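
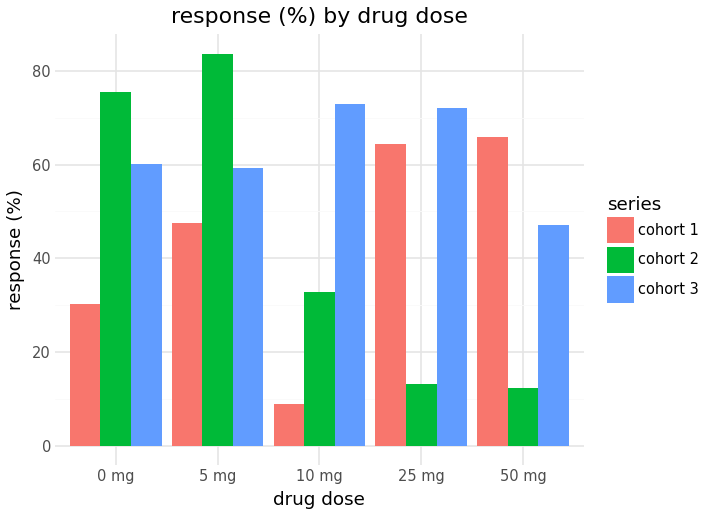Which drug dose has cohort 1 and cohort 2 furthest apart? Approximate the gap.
50 mg, ≈ 60 %

50 mg: cohort 1 ≈ 70, cohort 2 ≈ 10 → gap ≈ 60. Next-largest (25 mg) is only ≈ 50.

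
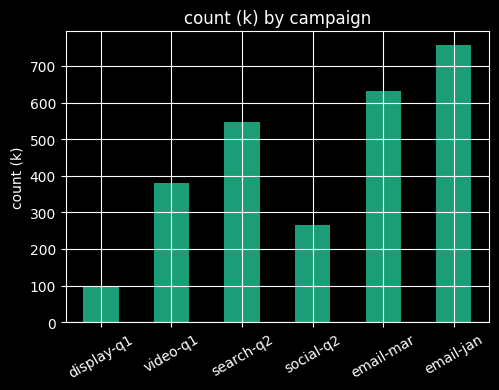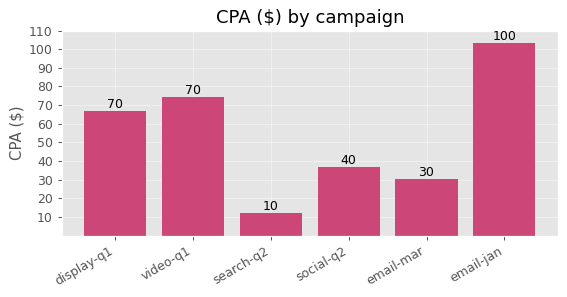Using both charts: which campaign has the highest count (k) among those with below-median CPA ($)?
Chart 2 median CPA ($) ≈ 50; below-median campaigns: search-q2, social-q2, email-mar. Among those, email-mar has the highest count (k) (≈ 600).

email-mar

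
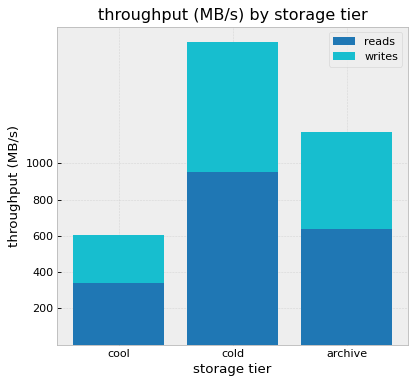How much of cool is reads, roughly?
reads top ≈ 400, bottom ≈ 0; segment ≈ 400.

≈ 400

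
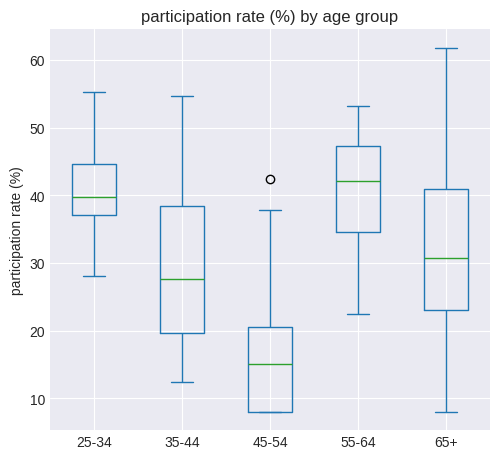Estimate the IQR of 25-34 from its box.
Q3 ≈ 44, Q1 ≈ 38; IQR ≈ 6.

≈ 6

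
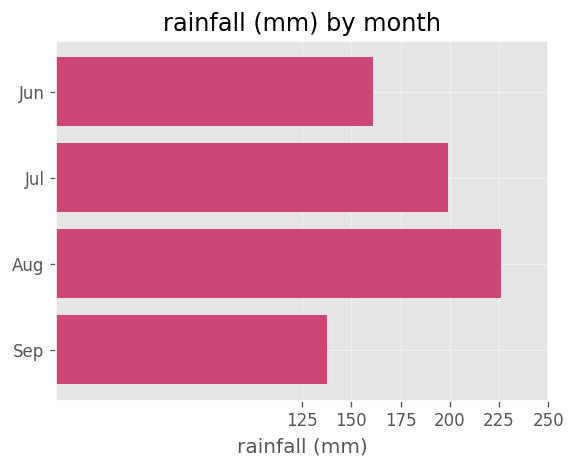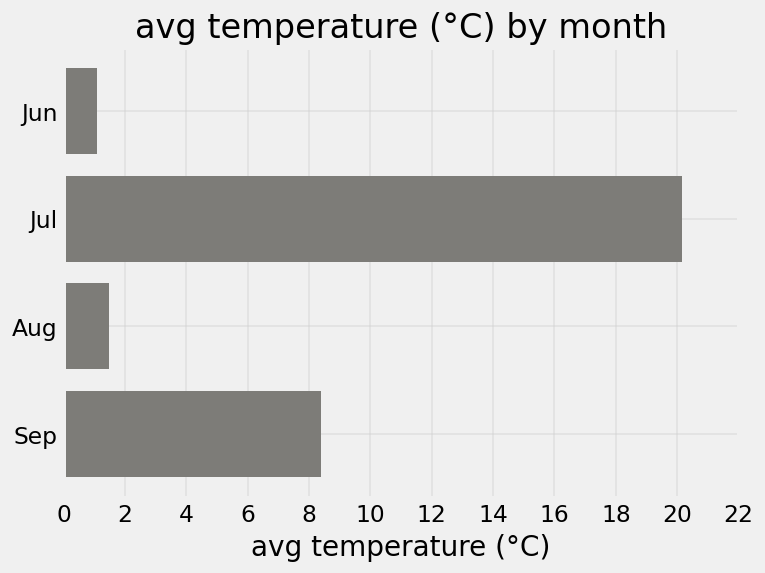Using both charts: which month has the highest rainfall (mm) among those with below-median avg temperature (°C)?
Aug

Chart 2 median avg temperature (°C) ≈ 4; below-median months: Jun, Aug. Among those, Aug has the highest rainfall (mm) (≈ 225).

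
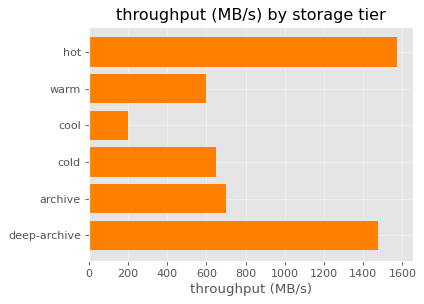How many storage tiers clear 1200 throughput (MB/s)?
Above 1200: hot, deep-archive.

2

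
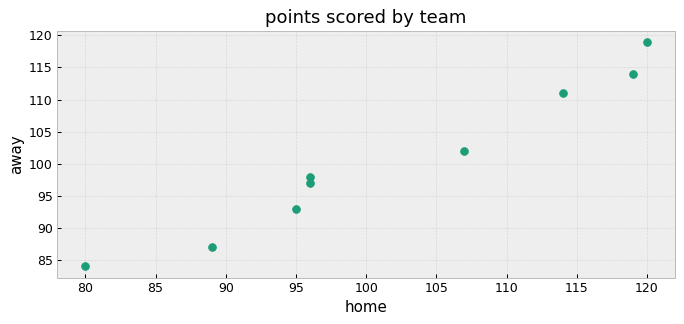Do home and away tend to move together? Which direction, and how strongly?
Points are positively correlated; strong (|r| ≈ 1.0).

positive, strong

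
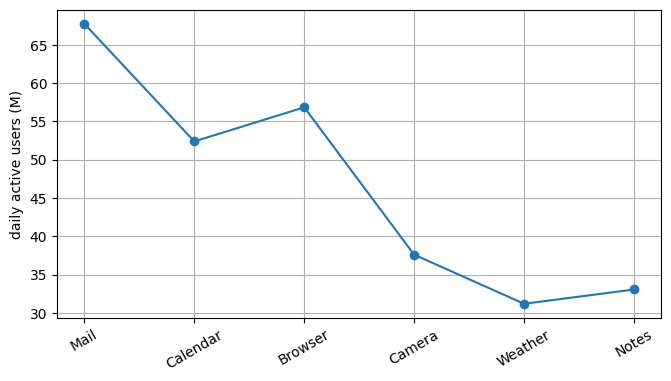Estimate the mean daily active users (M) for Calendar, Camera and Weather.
(50 + 40 + 30) / 3 ≈ 40.

≈ 40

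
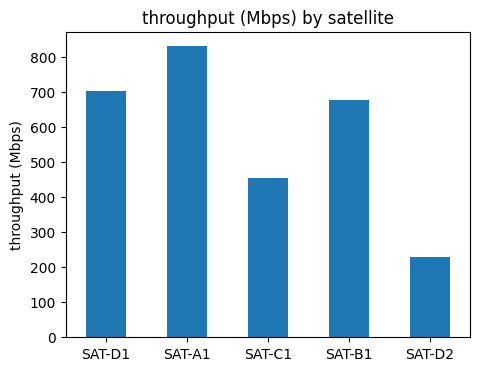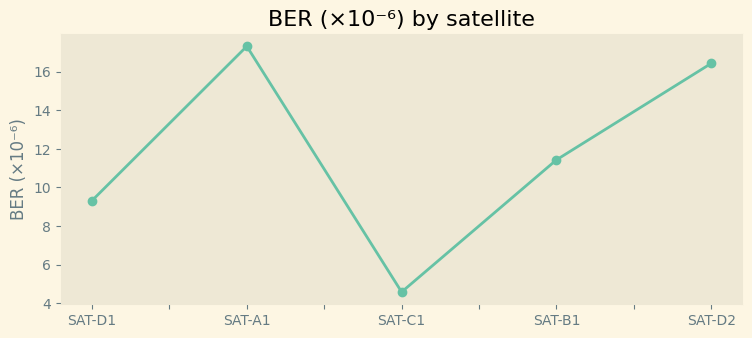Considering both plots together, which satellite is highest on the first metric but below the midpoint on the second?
Chart 2 median BER (×10⁻⁶) ≈ 12; below-median satellites: SAT-D1, SAT-C1. Among those, SAT-D1 has the highest throughput (Mbps) (≈ 700).

SAT-D1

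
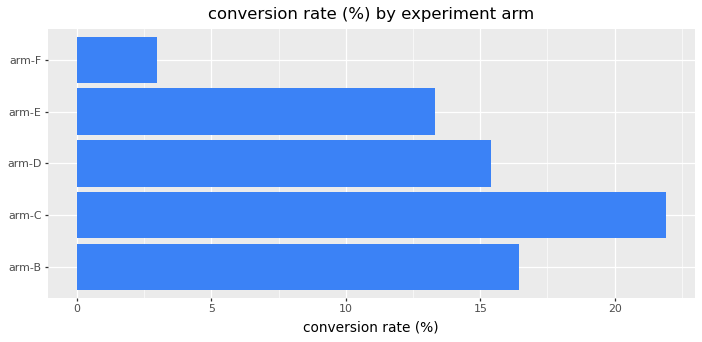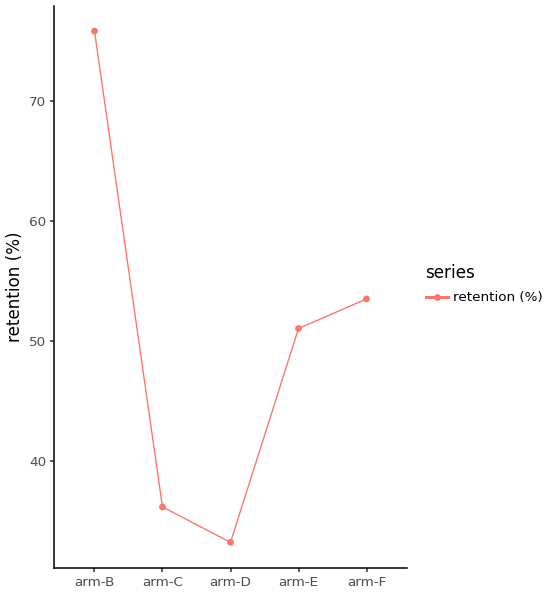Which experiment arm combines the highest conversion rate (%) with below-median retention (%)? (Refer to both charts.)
Chart 2 median retention (%) ≈ 50; below-median experiment arms: arm-C, arm-D. Among those, arm-C has the highest conversion rate (%) (≈ 20).

arm-C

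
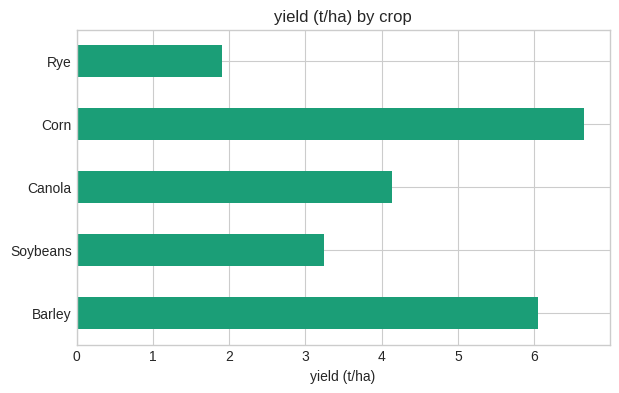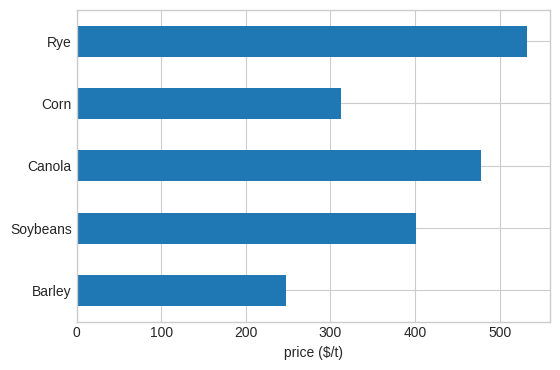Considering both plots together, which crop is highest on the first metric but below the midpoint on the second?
Chart 2 median price ($/t) ≈ 400; below-median crops: Barley, Corn. Among those, Corn has the highest yield (t/ha) (≈ 7).

Corn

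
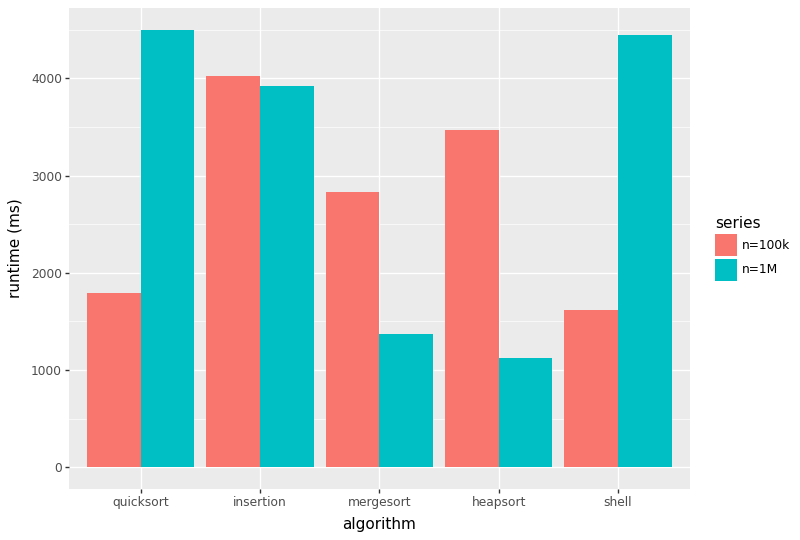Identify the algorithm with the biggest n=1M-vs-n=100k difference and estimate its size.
shell, ≈ 3000 ms

shell: n=1M ≈ 4500, n=100k ≈ 1500 → gap ≈ 3000. Next-largest (quicksort) is only ≈ 2500.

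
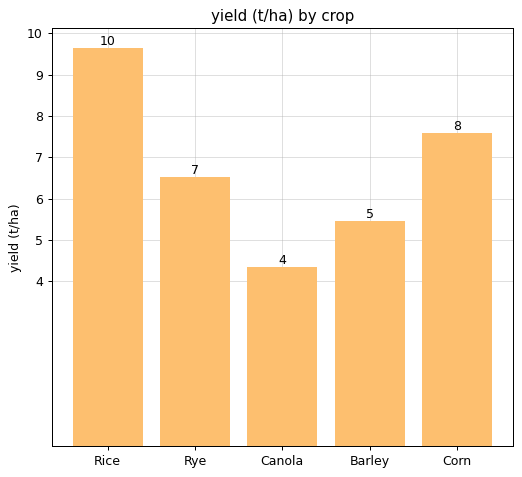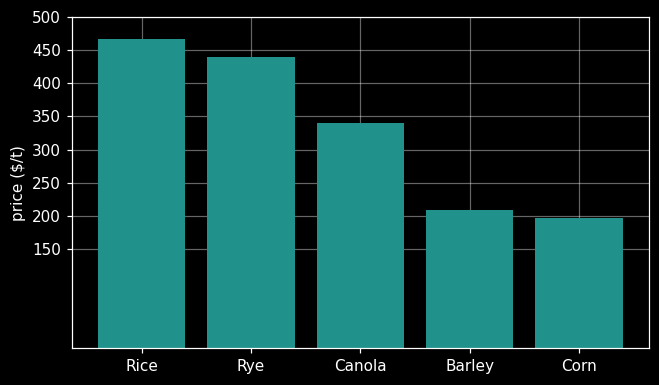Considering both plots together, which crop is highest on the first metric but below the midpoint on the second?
Corn

Chart 2 median price ($/t) ≈ 350; below-median crops: Barley, Corn. Among those, Corn has the highest yield (t/ha) (≈ 8).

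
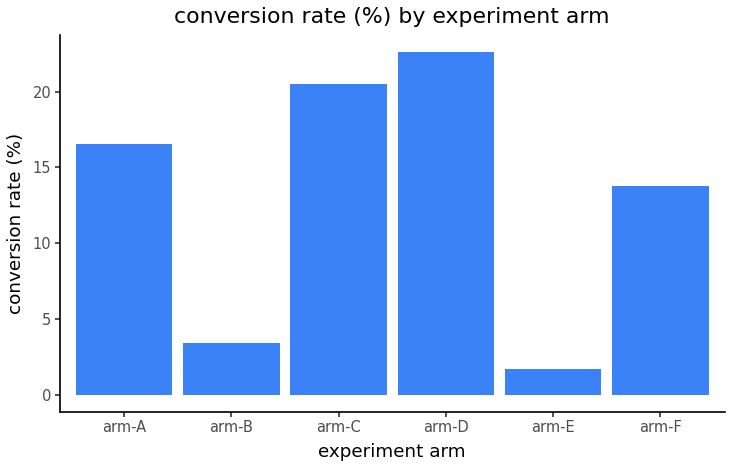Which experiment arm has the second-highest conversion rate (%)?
arm-C

Top 3: arm-D ≈ 22, arm-C ≈ 20, arm-A ≈ 16.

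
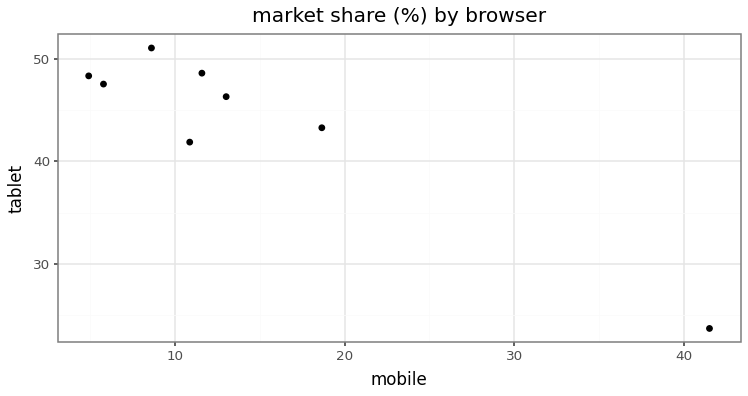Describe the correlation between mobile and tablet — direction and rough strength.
negative, strong

Points are negatively correlated; strong (|r| ≈ 0.9).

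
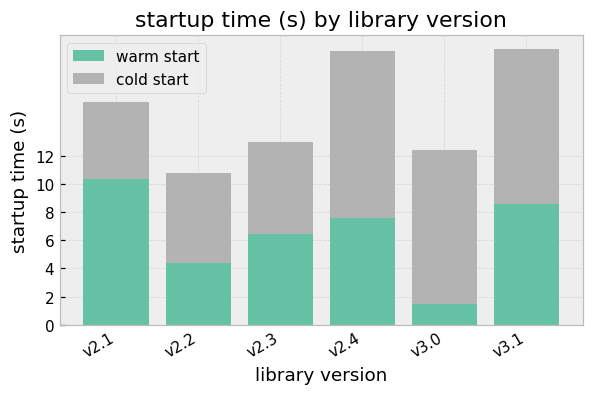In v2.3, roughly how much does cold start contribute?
≈ 6

cold start top ≈ 12, bottom ≈ 6; segment ≈ 6.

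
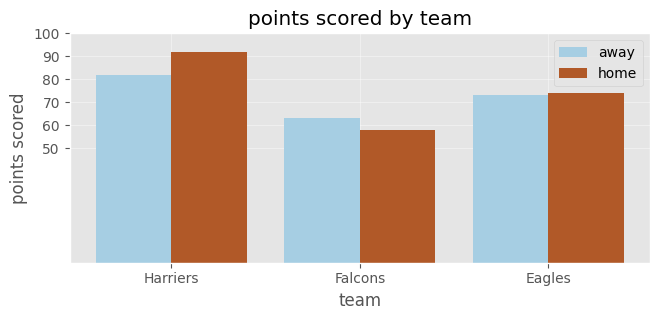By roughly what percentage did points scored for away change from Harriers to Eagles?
≈ -12.5%

Harriers ≈ 80, Eagles ≈ 70; (70 − 80) / 80 ≈ -12.5%.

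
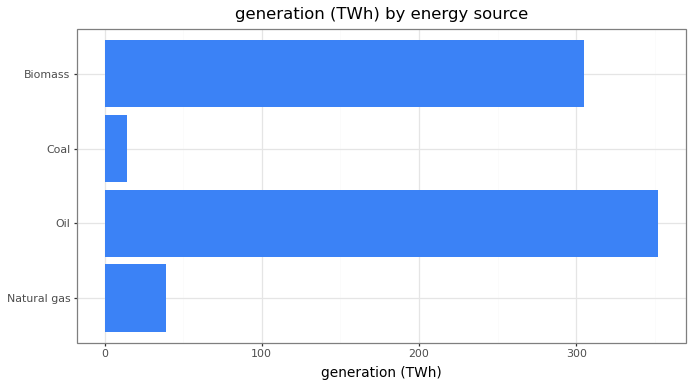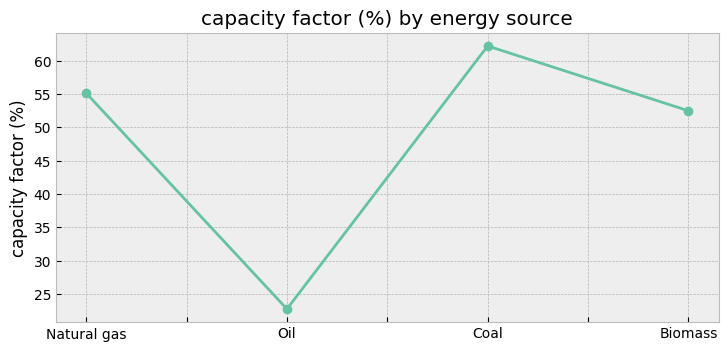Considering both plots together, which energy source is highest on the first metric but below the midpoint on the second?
Chart 2 median capacity factor (%) ≈ 50; below-median energy sources: Oil, Biomass. Among those, Oil has the highest generation (TWh) (≈ 350).

Oil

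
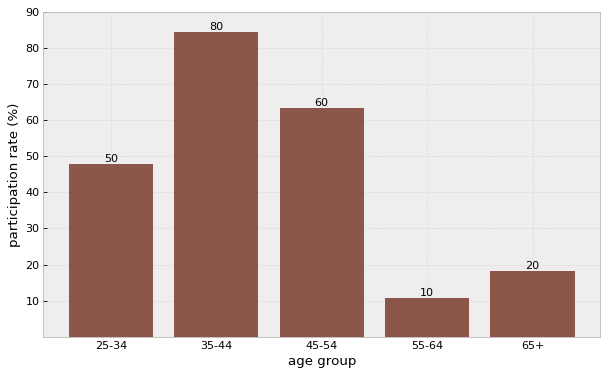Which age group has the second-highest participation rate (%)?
45-54

Top 3: 35-44 ≈ 80, 45-54 ≈ 60, 25-34 ≈ 50.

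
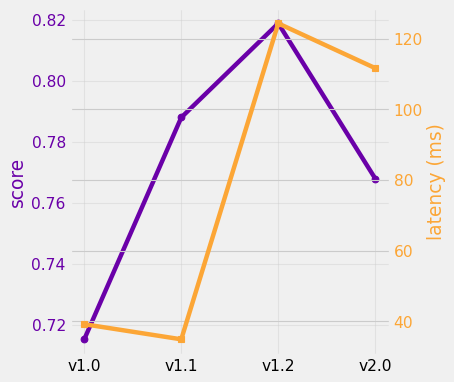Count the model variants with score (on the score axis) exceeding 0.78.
2

Above 0.78: v1.1, v1.2.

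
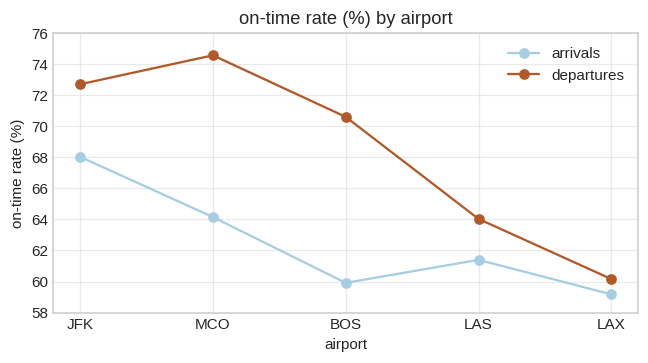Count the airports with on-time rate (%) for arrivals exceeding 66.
1

Above 66: JFK.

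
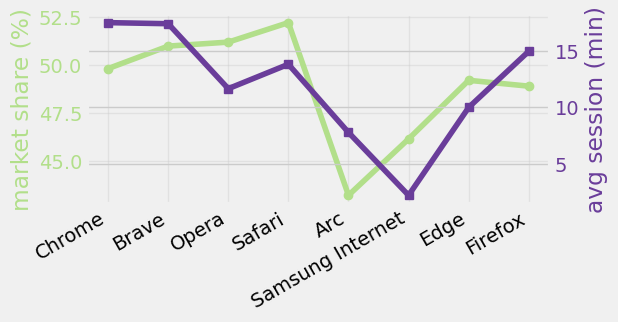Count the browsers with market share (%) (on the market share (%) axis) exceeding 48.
Above 48: Chrome, Brave, Opera, Safari, Edge, Firefox.

6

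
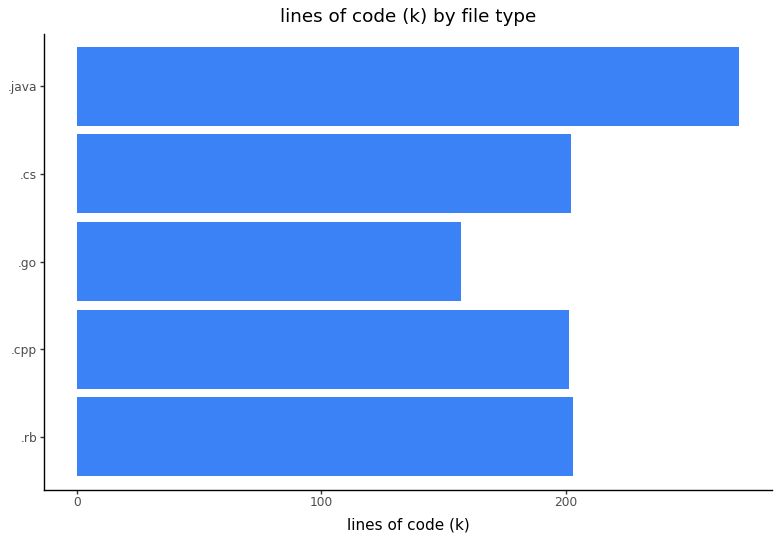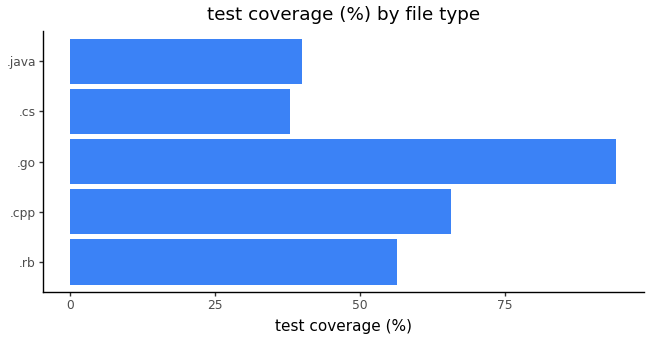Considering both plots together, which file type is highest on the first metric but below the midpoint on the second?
.java

Chart 2 median test coverage (%) ≈ 60; below-median file types: .cs, .java. Among those, .java has the highest lines of code (k) (≈ 275).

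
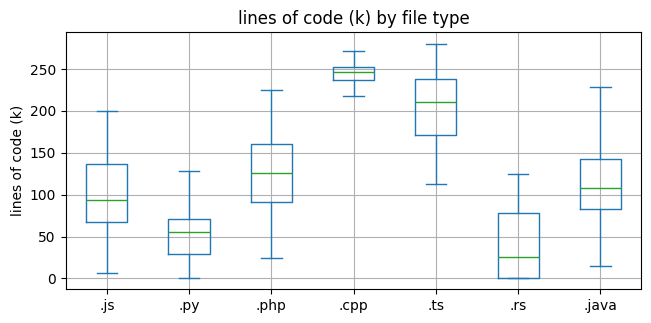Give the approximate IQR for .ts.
Q3 ≈ 240, Q1 ≈ 180; IQR ≈ 60.

≈ 60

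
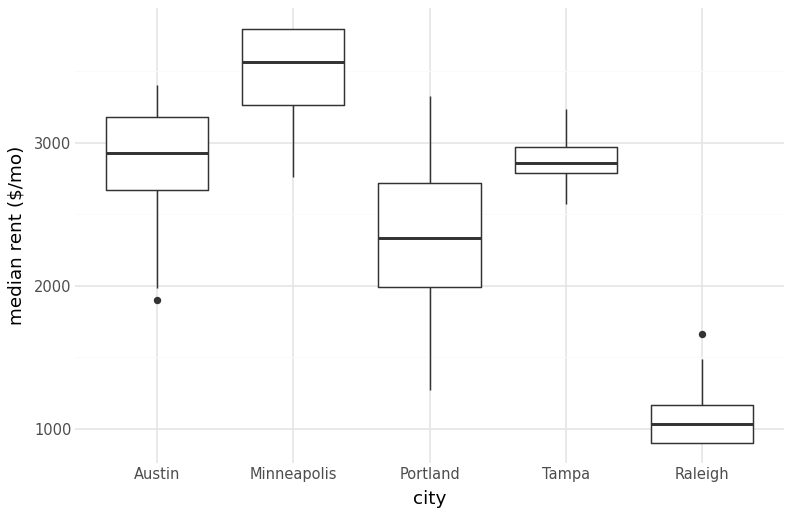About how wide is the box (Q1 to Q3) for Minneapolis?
Q3 ≈ 4000, Q1 ≈ 3500; IQR ≈ 500.

≈ 500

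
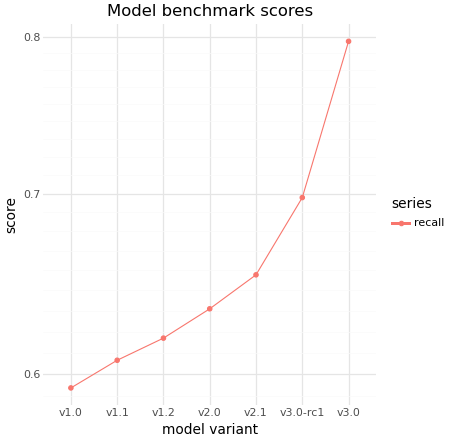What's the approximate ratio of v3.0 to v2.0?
v3.0 ≈ 0.80, v2.0 ≈ 0.64; 0.80/0.64 ≈ 1.25.

≈ 1.25×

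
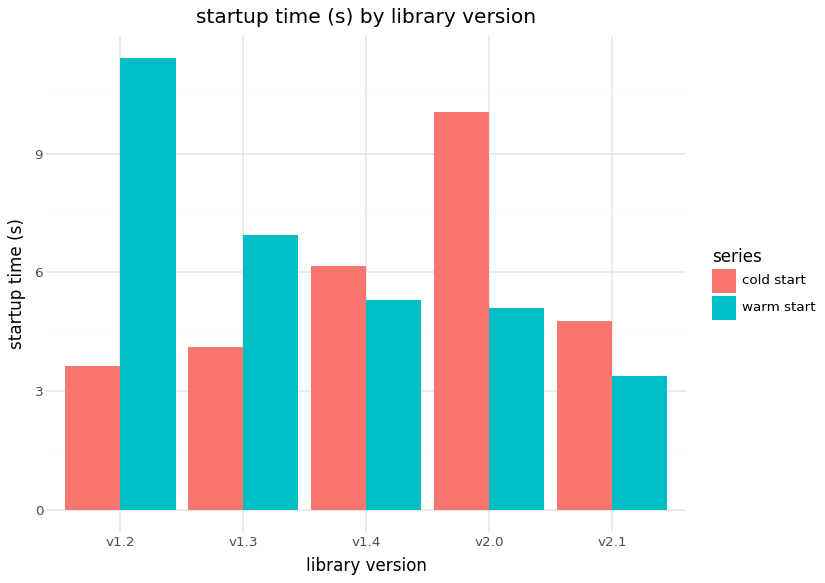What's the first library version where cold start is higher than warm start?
v1.4

v1.3: cold start ≈ 4 vs warm start ≈ 7 (not yet); v1.4: cold start ≈ 6 vs warm start ≈ 5 (first crossover).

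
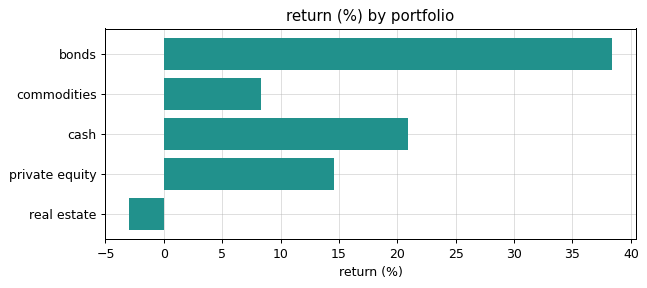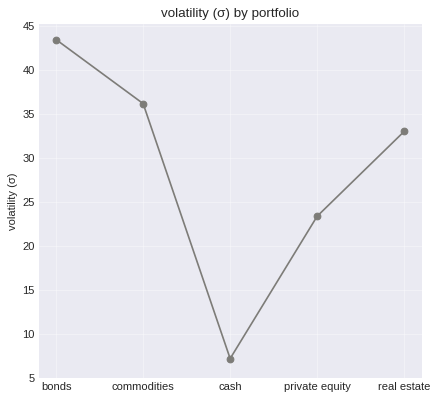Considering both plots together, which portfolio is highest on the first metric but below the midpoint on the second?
Chart 2 median volatility (σ) ≈ 35; below-median portfolios: cash, private equity. Among those, cash has the highest return (%) (≈ 20).

cash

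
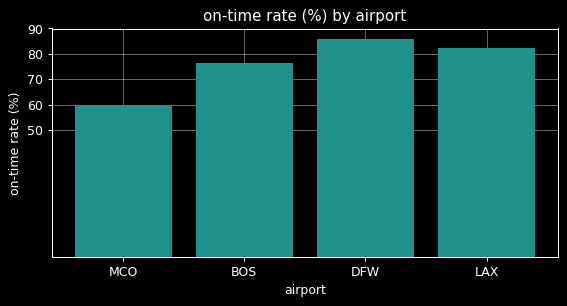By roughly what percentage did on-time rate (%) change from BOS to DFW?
≈ +12.5%

BOS ≈ 80, DFW ≈ 90; (90 − 80) / 80 ≈ +12.5%.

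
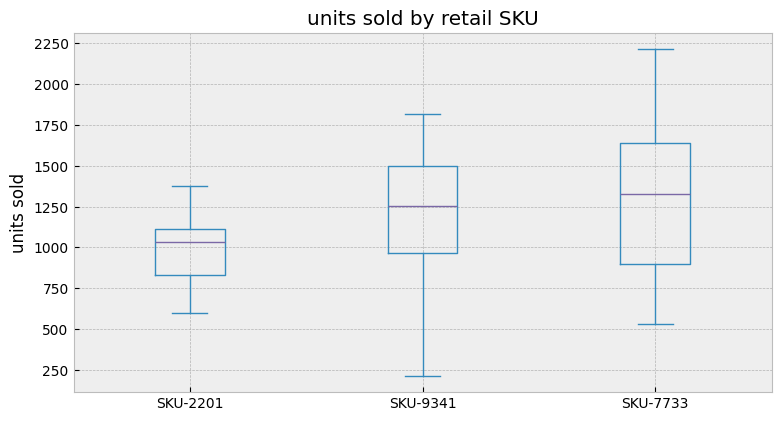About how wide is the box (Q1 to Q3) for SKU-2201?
≈ 300

Q3 ≈ 1120, Q1 ≈ 820; IQR ≈ 300.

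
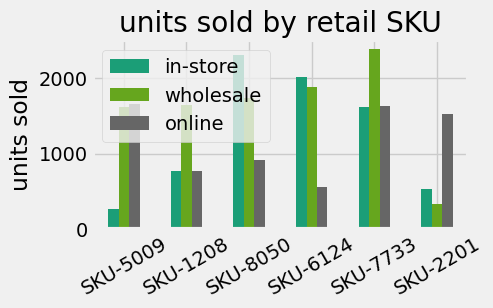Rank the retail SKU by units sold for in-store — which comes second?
SKU-6124

Top 3 for in-store: SKU-8050 ≈ 2400, SKU-6124 ≈ 2000, SKU-7733 ≈ 1600.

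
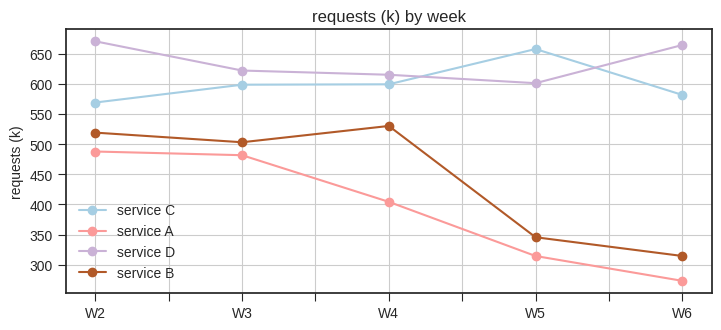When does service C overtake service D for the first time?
W4: service C ≈ 600 vs service D ≈ 600 (not yet); W5: service C ≈ 650 vs service D ≈ 600 (first crossover).

W5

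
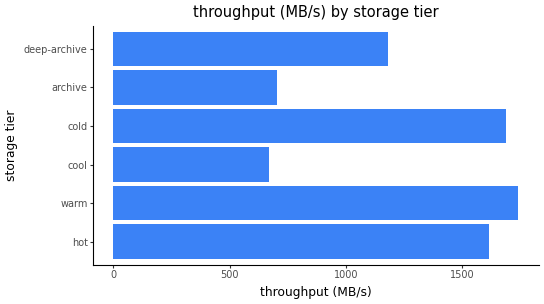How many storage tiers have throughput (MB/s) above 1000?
Above 1000: hot, warm, cold, deep-archive.

4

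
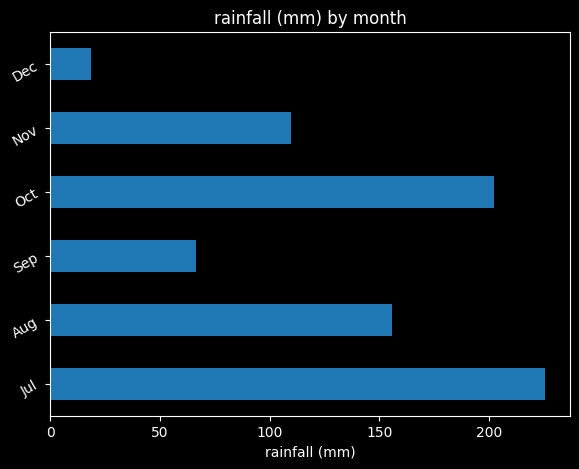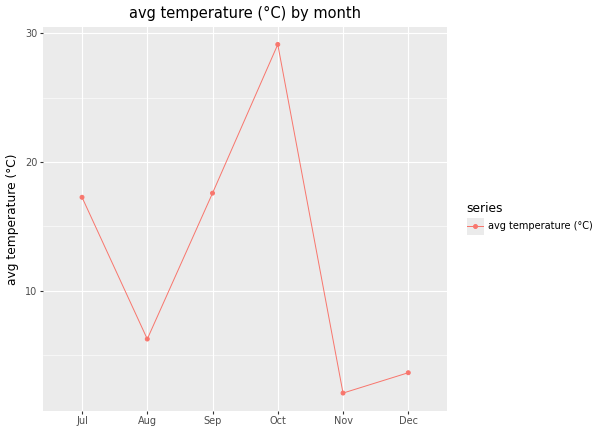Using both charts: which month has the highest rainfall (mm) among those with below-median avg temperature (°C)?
Chart 2 median avg temperature (°C) ≈ 10; below-median months: Aug, Nov, Dec. Among those, Aug has the highest rainfall (mm) (≈ 150).

Aug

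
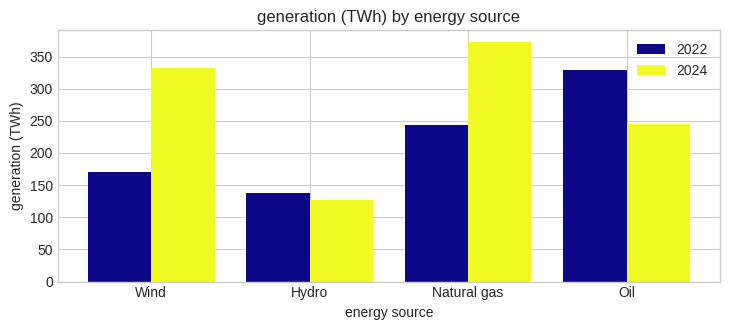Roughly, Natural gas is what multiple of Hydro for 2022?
Natural gas ≈ 250, Hydro ≈ 150; 250/150 ≈ 1.67.

≈ 1.67×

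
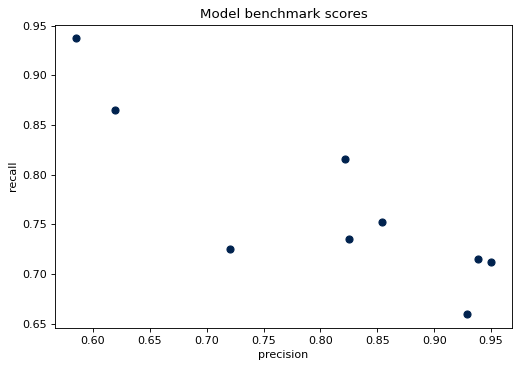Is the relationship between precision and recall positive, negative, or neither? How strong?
negative, strong

Points are negatively correlated; strong (|r| ≈ 0.9).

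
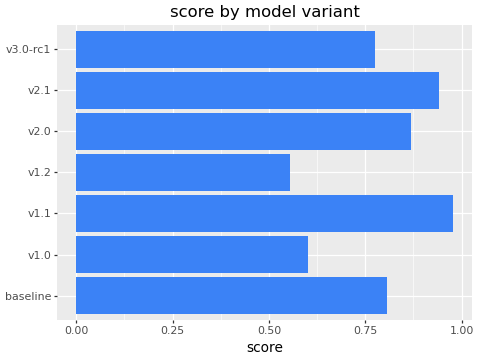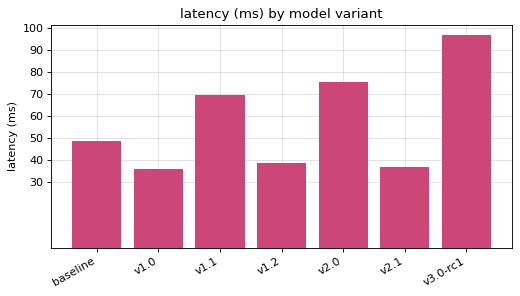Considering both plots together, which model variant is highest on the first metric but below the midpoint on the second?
v2.1

Chart 2 median latency (ms) ≈ 50; below-median model variants: v1.0, v1.2, v2.1. Among those, v2.1 has the highest score (≈ 0.9).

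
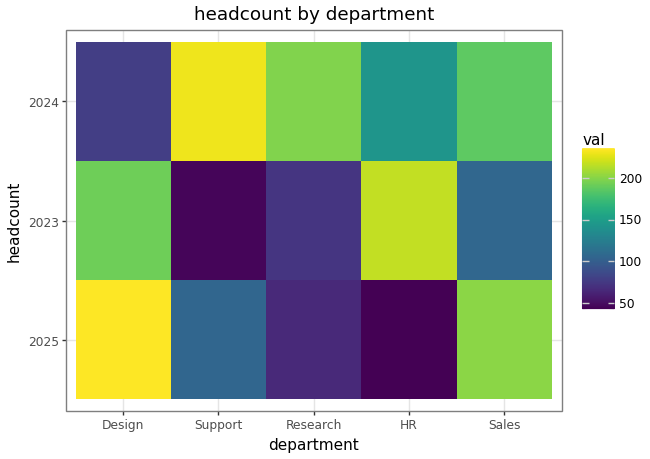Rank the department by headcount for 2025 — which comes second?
Sales

Top 3 for 2025: Design ≈ 240, Sales ≈ 200, Support ≈ 100.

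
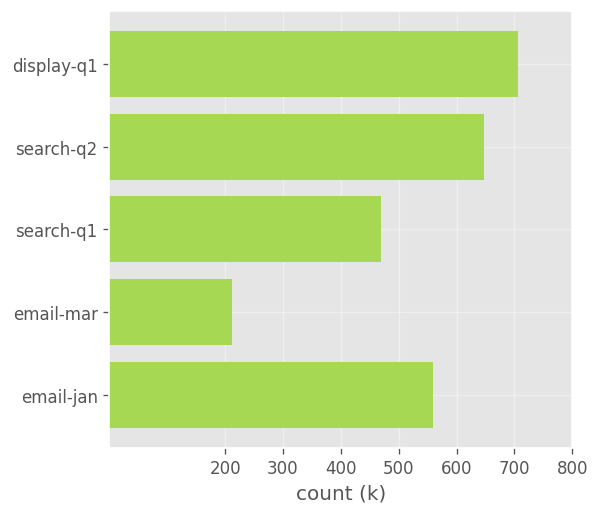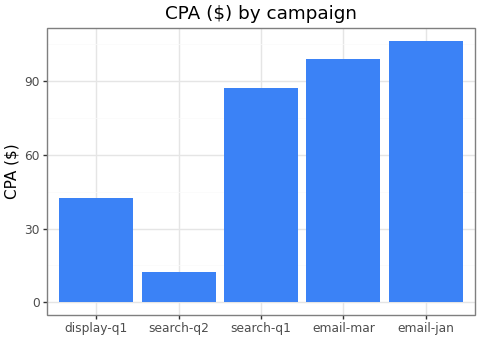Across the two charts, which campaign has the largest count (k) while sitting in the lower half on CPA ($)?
display-q1

Chart 2 median CPA ($) ≈ 90; below-median campaigns: display-q1, search-q2. Among those, display-q1 has the highest count (k) (≈ 700).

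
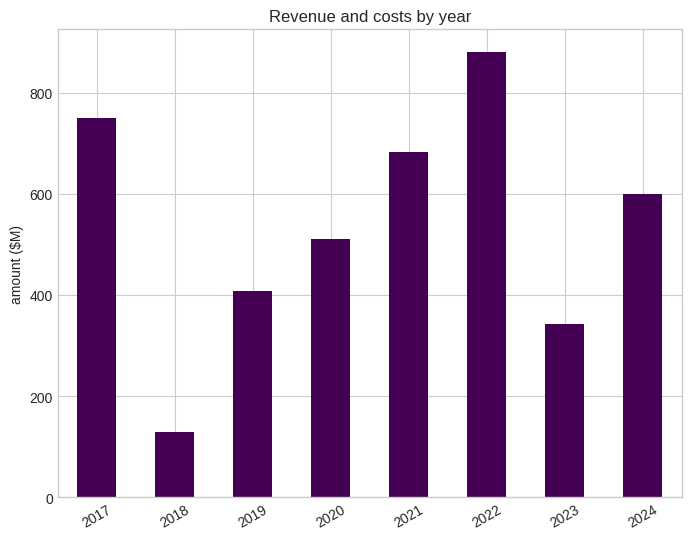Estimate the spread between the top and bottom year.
≈ 800

Max 2022 ≈ 900, min 2018 ≈ 100; range ≈ 800.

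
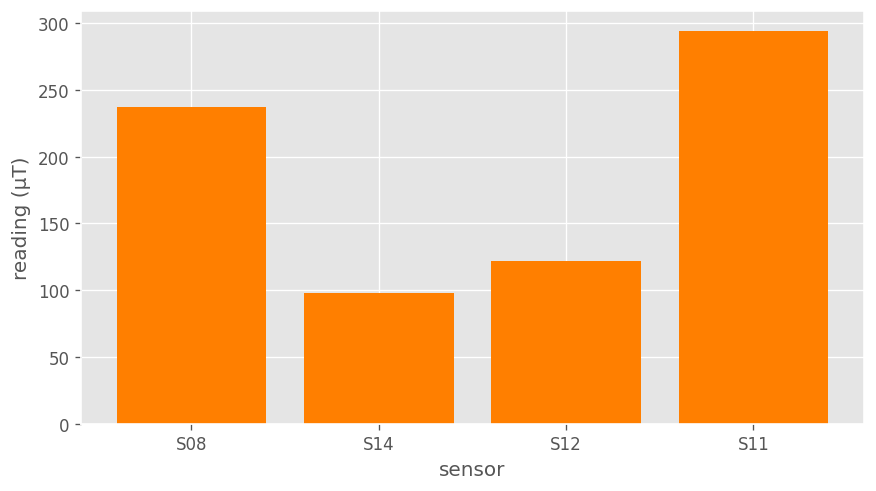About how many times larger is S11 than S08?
≈ 1.33×

S11 ≈ 300, S08 ≈ 225; 300/225 ≈ 1.33.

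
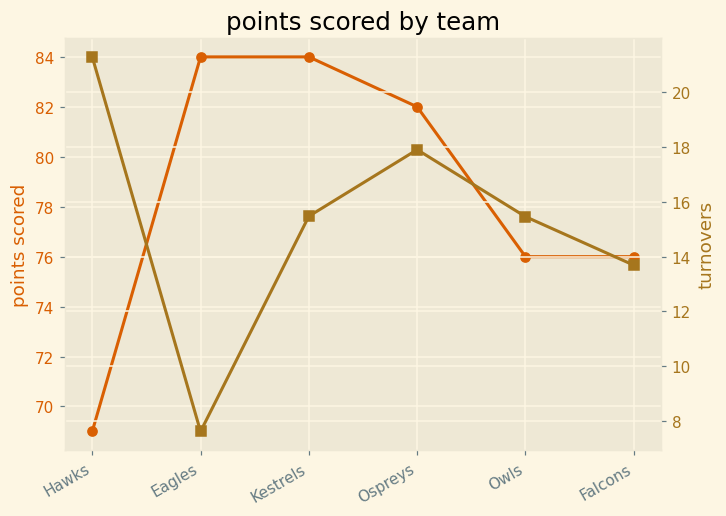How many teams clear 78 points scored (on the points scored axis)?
Above 78: Eagles, Kestrels, Ospreys.

3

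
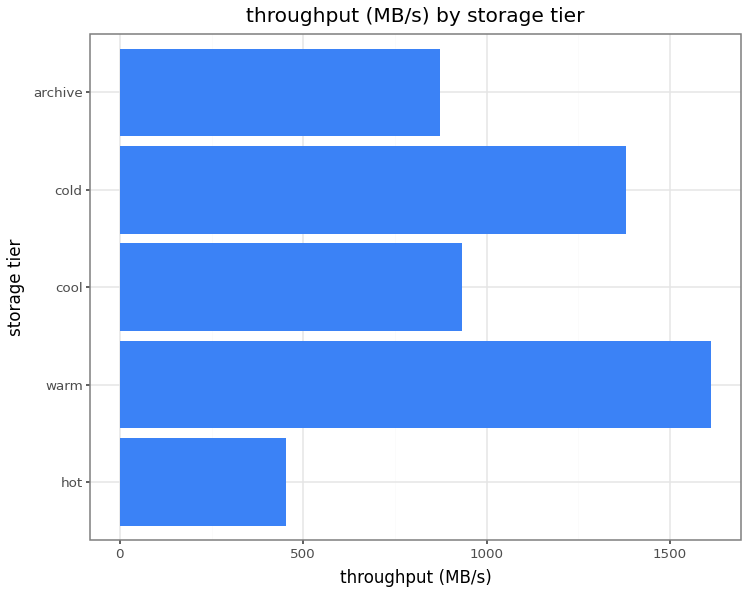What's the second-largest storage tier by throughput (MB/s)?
cold

Top 3: warm ≈ 1600, cold ≈ 1400, cool ≈ 1000.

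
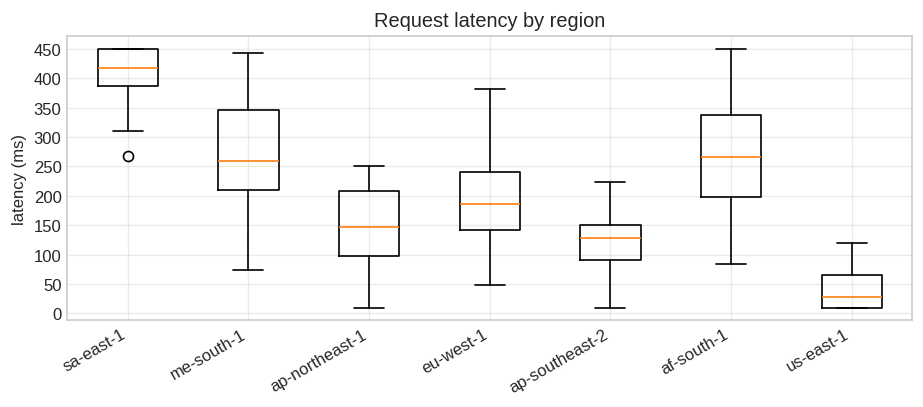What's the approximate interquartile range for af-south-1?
≈ 150

Q3 ≈ 350, Q1 ≈ 200; IQR ≈ 150.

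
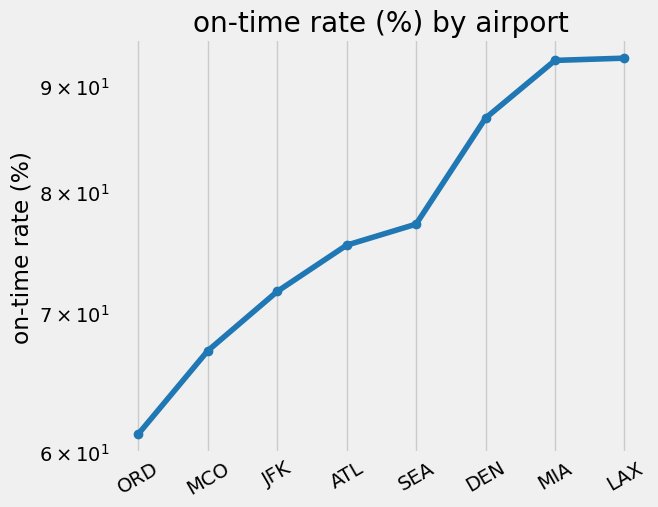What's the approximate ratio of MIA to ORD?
MIA ≈ 95, ORD ≈ 60; 95/60 ≈ 1.58.

≈ 1.58×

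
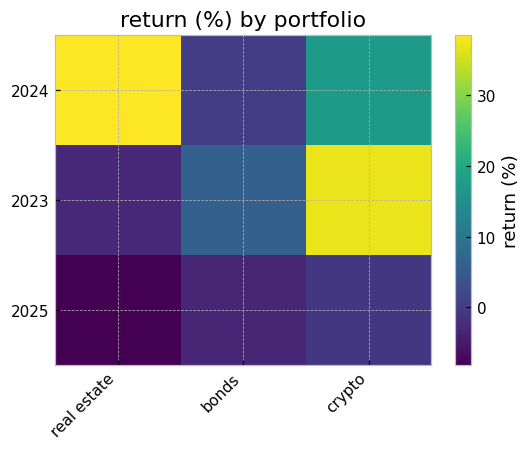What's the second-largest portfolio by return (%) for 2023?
bonds

Top 3 for 2023: crypto ≈ 35, bonds ≈ 5, real estate ≈ -5.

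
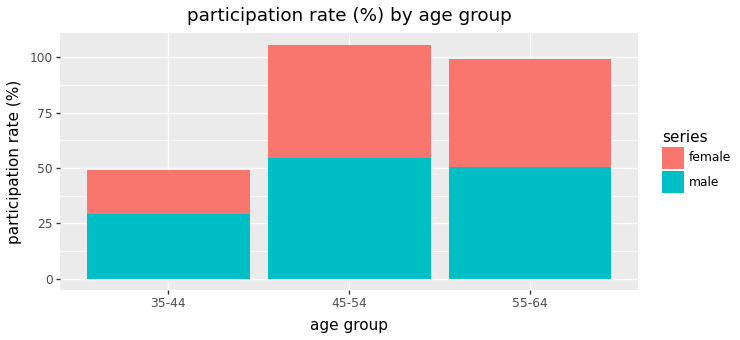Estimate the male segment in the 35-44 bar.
≈ 30

male top ≈ 30, bottom ≈ 0; segment ≈ 30.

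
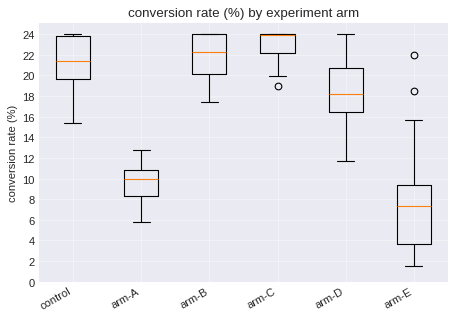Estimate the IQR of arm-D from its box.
≈ 4

Q3 ≈ 20, Q1 ≈ 16; IQR ≈ 4.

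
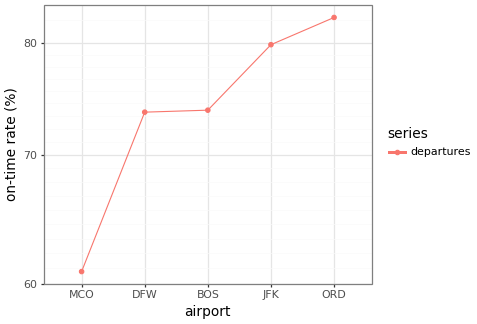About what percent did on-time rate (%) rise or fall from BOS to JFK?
BOS ≈ 74, JFK ≈ 80; (80 − 74) / 74 ≈ +8.1%.

≈ +8.1%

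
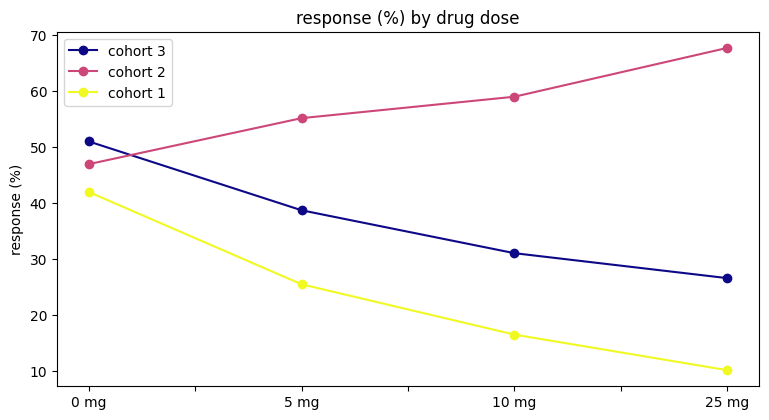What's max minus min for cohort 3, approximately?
Max 0 mg ≈ 50, min 25 mg ≈ 25; range ≈ 25.

≈ 25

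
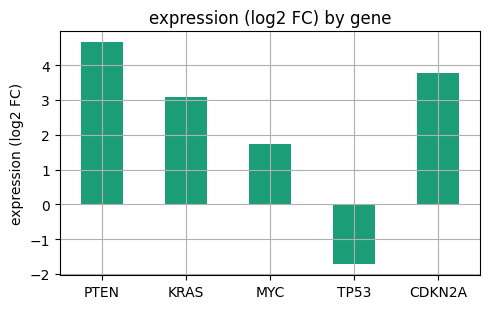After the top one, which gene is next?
Top 3: PTEN ≈ 5, CDKN2A ≈ 4, KRAS ≈ 3.

CDKN2A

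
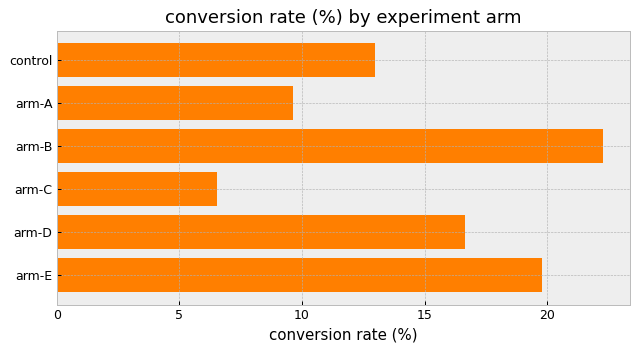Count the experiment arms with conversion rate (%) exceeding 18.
2

Above 18: arm-B, arm-E.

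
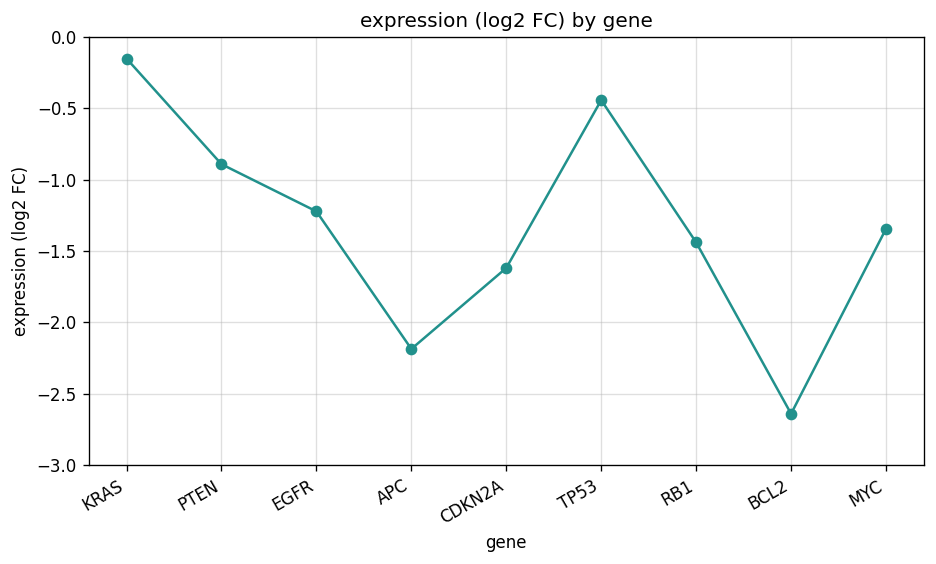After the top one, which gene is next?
Top 3: KRAS ≈ 0.0, TP53 ≈ -0.5, PTEN ≈ -1.0.

TP53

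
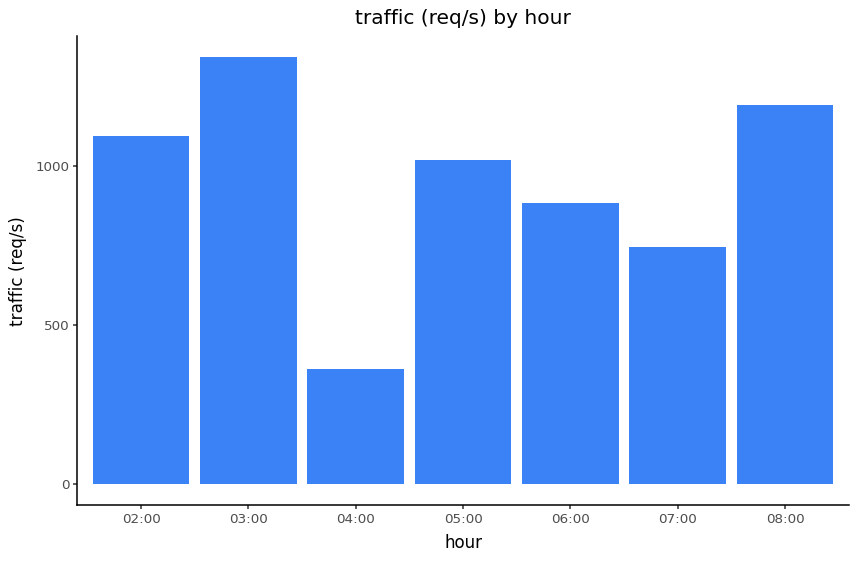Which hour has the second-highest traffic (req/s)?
Top 3: 03:00 ≈ 1400, 08:00 ≈ 1200, 02:00 ≈ 1000.

08:00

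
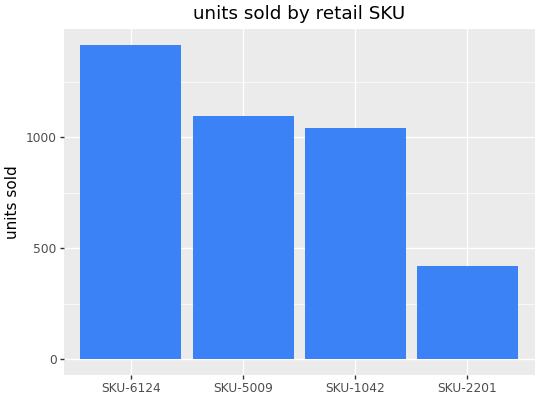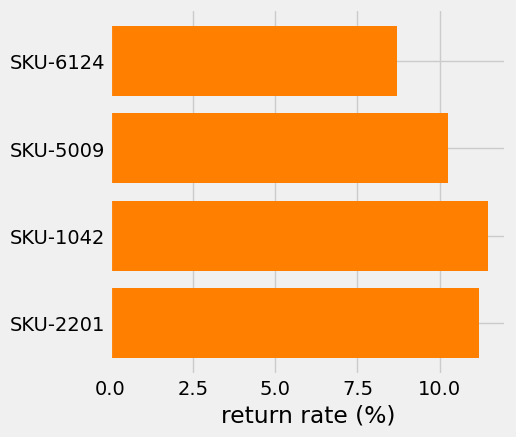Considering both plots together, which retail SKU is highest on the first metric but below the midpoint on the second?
Chart 2 median return rate (%) ≈ 10; below-median retail SKUs: SKU-6124, SKU-5009. Among those, SKU-6124 has the highest units sold (≈ 1400).

SKU-6124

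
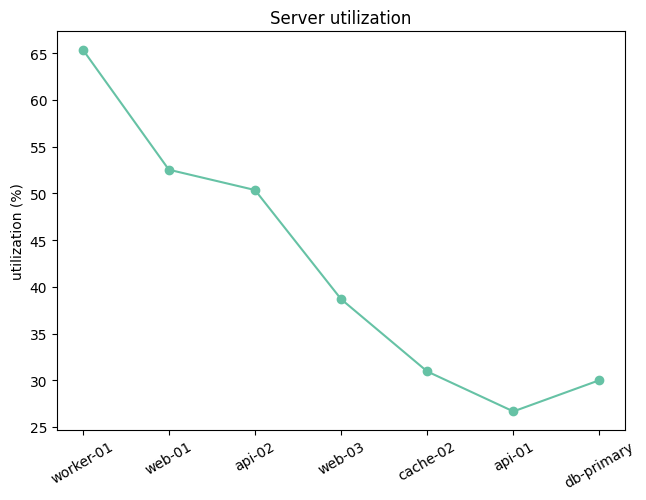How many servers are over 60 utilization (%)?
1

Above 60: worker-01.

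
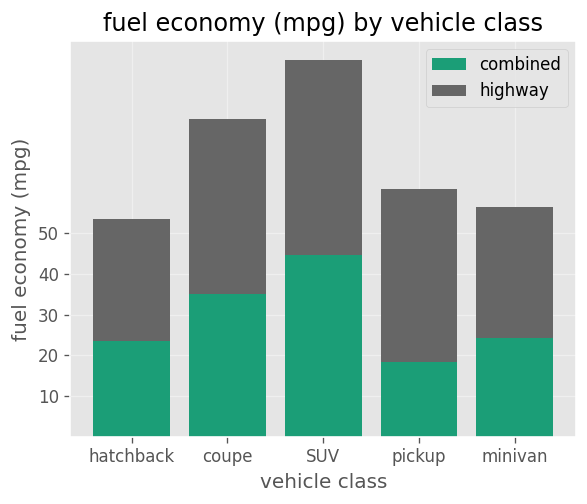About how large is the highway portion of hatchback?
highway top ≈ 50, bottom ≈ 20; segment ≈ 30.

≈ 30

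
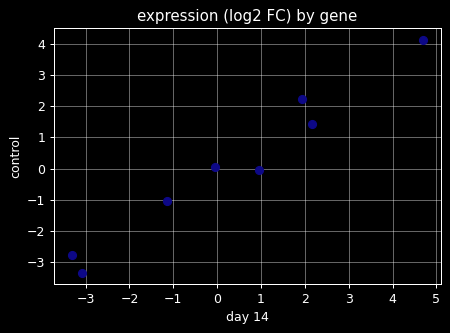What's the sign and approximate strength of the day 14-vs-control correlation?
Points are positively correlated; strong (|r| ≈ 1.0).

positive, strong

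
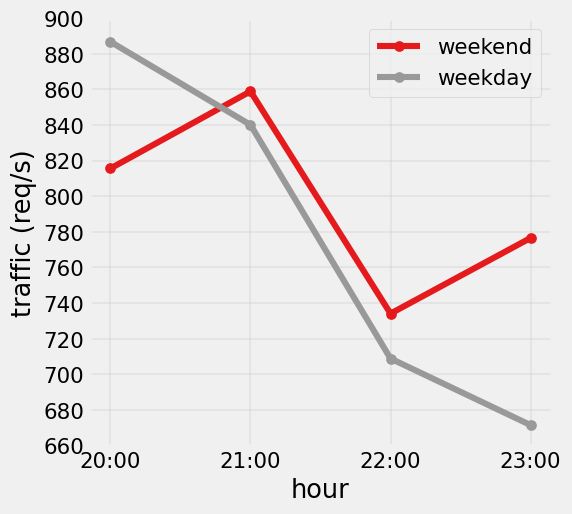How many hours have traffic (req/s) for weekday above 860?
1

Above 860: 20:00.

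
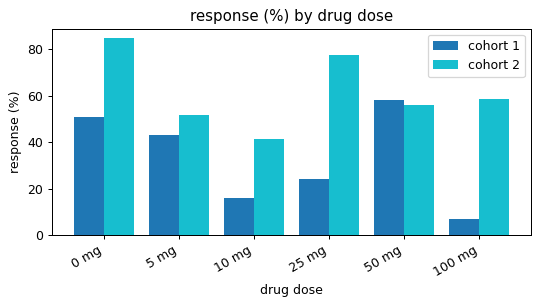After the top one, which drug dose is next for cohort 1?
0 mg

Top 3 for cohort 1: 50 mg ≈ 60, 0 mg ≈ 50, 5 mg ≈ 40.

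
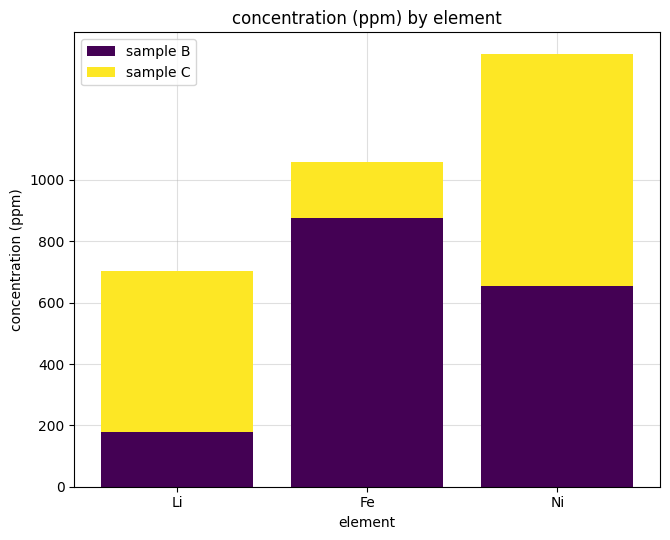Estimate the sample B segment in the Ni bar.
≈ 600

sample B top ≈ 600, bottom ≈ 0; segment ≈ 600.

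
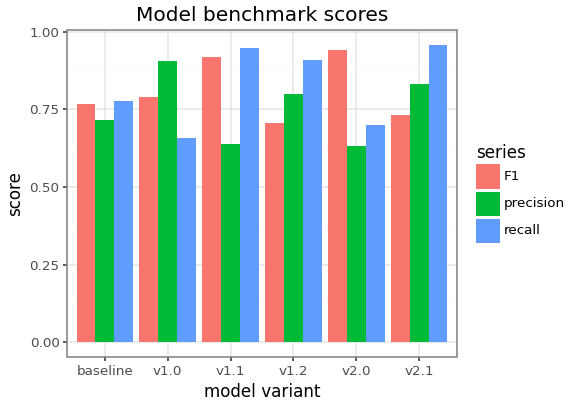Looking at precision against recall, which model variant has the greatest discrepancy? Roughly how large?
v1.1, ≈ 0.3

v1.1: precision ≈ 0.6, recall ≈ 0.9 → gap ≈ 0.3. Next-largest (v1.0) is only ≈ 0.2.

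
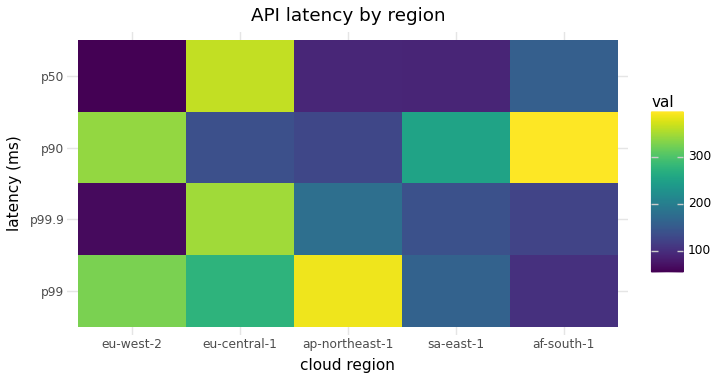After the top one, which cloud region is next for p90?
Top 3 for p90: af-south-1 ≈ 400, eu-west-2 ≈ 350, sa-east-1 ≈ 250.

eu-west-2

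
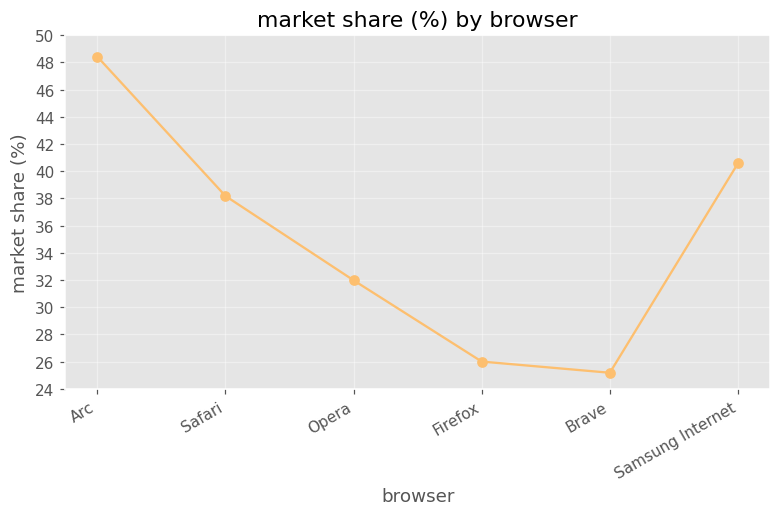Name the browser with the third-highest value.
Safari

Top 4: Arc ≈ 48, Samsung Internet ≈ 40, Safari ≈ 38, Opera ≈ 32.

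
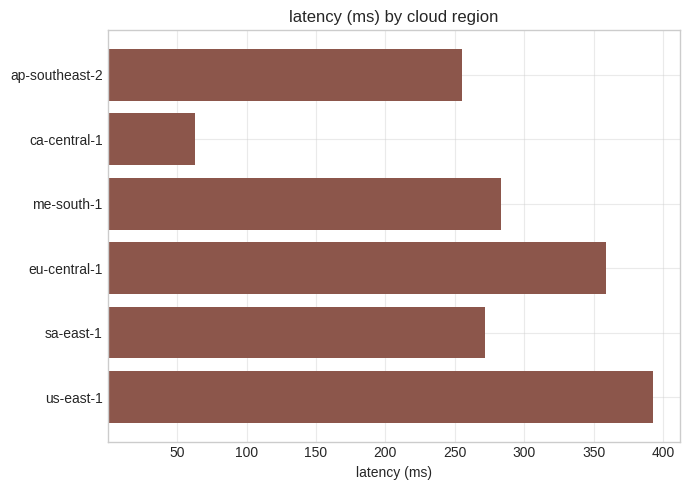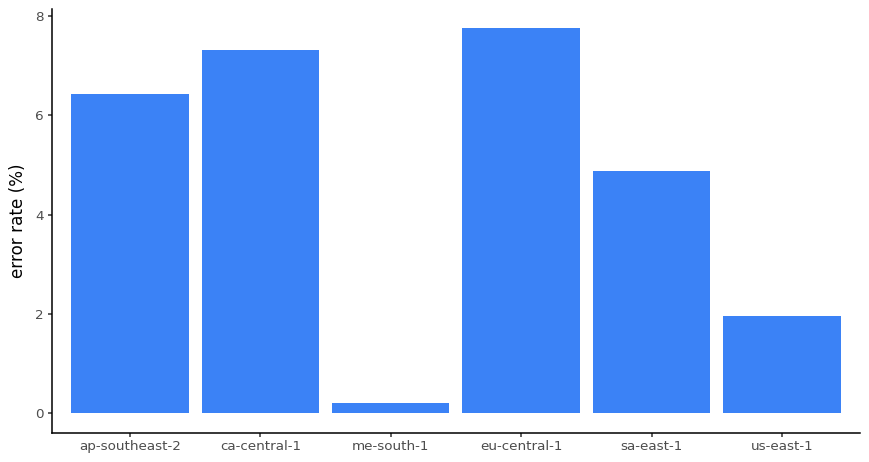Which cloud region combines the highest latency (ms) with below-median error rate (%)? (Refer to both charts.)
us-east-1

Chart 2 median error rate (%) ≈ 6; below-median cloud regions: me-south-1, sa-east-1, us-east-1. Among those, us-east-1 has the highest latency (ms) (≈ 400).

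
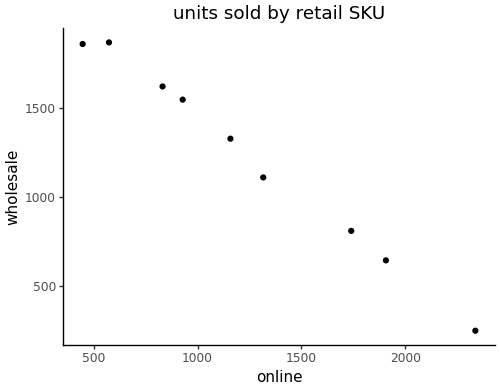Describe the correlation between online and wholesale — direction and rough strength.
negative, strong

Points are negatively correlated; strong (|r| ≈ 1.0).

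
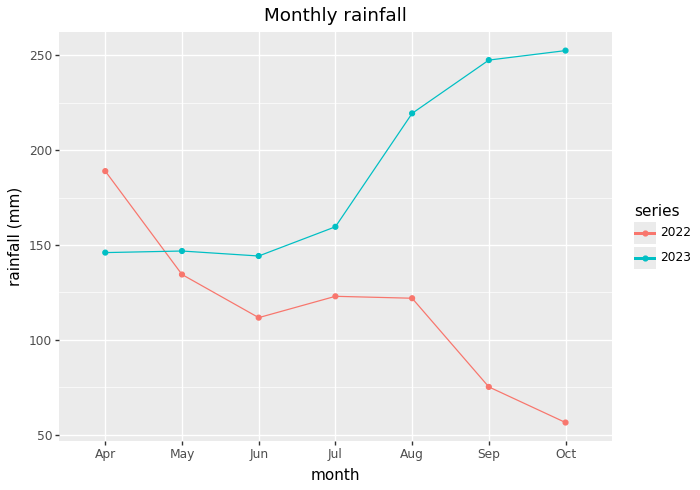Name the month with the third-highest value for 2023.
Top 4 for 2023: Oct ≈ 260, Sep ≈ 240, Aug ≈ 220, Jul ≈ 160.

Aug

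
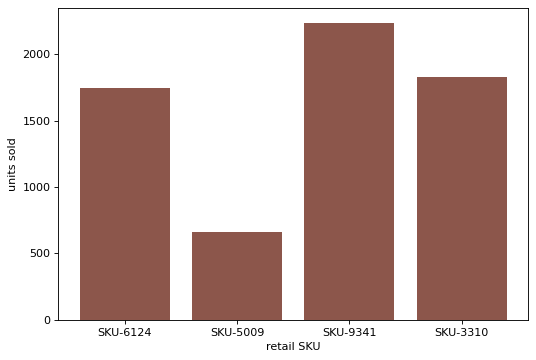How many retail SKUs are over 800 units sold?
3

Above 800: SKU-6124, SKU-9341, SKU-3310.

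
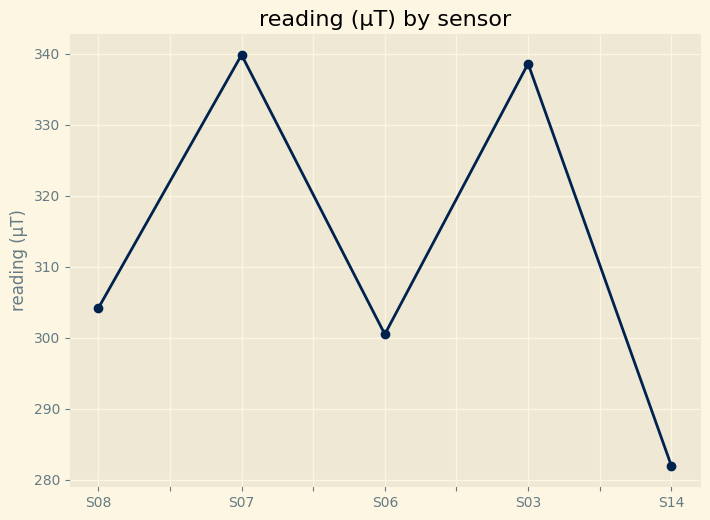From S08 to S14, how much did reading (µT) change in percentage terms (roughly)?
≈ -8.2%

S08 ≈ 305, S14 ≈ 280; (280 − 305) / 305 ≈ -8.2%.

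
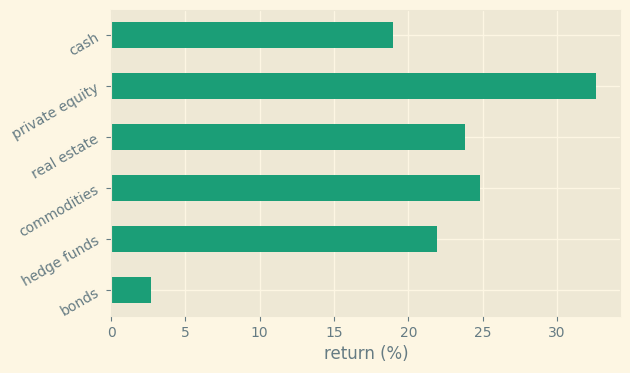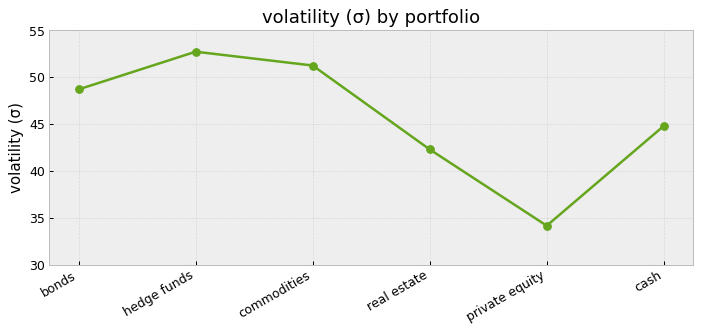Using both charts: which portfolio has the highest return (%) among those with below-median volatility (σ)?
Chart 2 median volatility (σ) ≈ 45; below-median portfolios: real estate, private equity, cash. Among those, private equity has the highest return (%) (≈ 35).

private equity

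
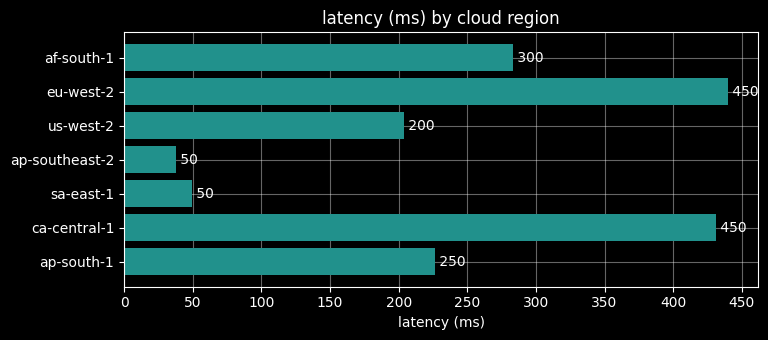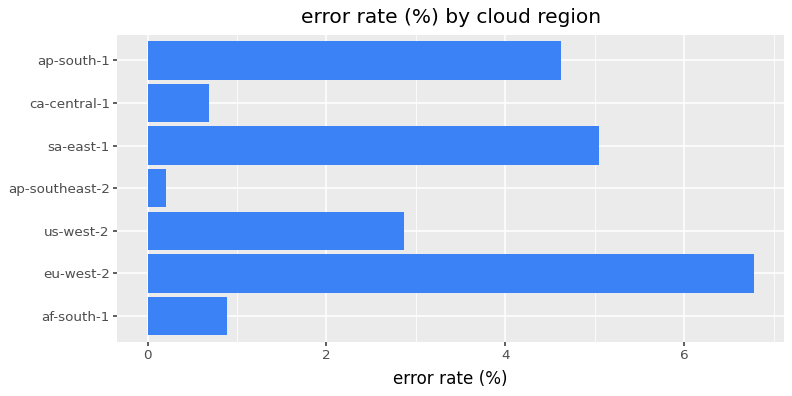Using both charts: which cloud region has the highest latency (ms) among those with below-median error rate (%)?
ca-central-1

Chart 2 median error rate (%) ≈ 3; below-median cloud regions: af-south-1, ap-southeast-2, ca-central-1. Among those, ca-central-1 has the highest latency (ms) (≈ 450).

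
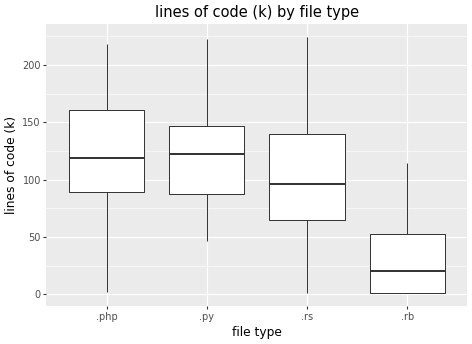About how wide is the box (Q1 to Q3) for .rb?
≈ 50

Q3 ≈ 50, Q1 ≈ 0; IQR ≈ 50.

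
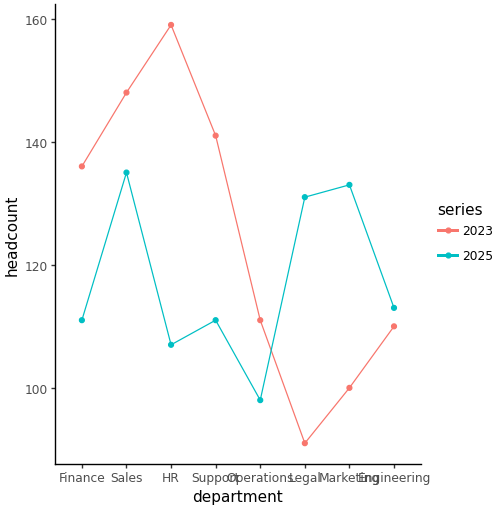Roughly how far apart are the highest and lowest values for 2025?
Max Sales ≈ 140, min Operations ≈ 100; range ≈ 40.

≈ 40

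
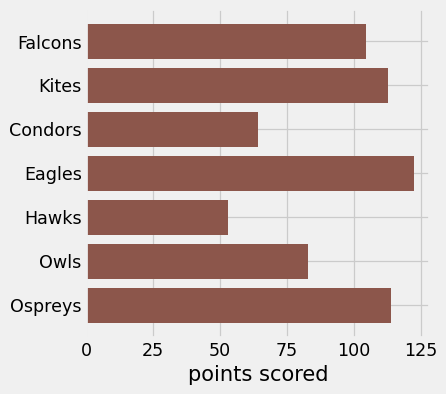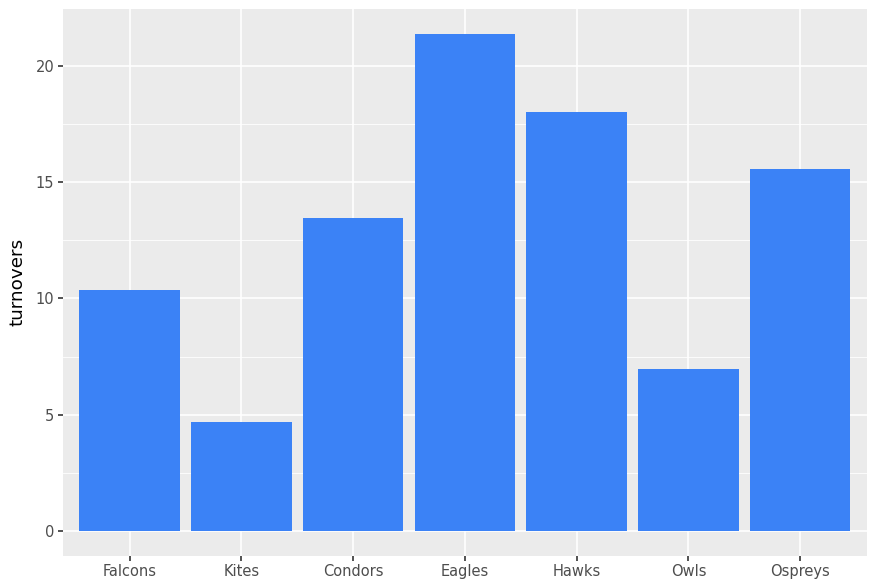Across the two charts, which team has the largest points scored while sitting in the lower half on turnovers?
Kites

Chart 2 median turnovers ≈ 14; below-median teams: Falcons, Kites, Owls. Among those, Kites has the highest points scored (≈ 120).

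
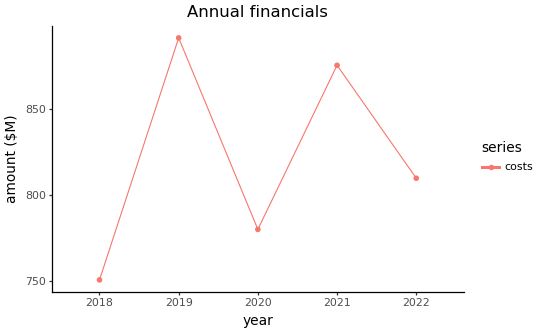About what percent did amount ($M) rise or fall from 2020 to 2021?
≈ +12.8%

2020 ≈ 780, 2021 ≈ 880; (880 − 780) / 780 ≈ +12.8%.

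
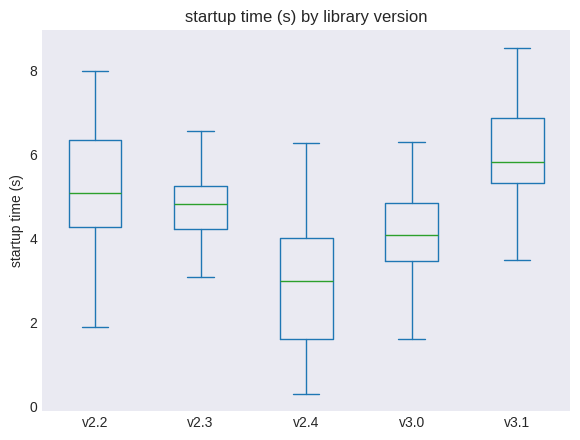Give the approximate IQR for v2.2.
≈ 2.0

Q3 ≈ 6.5, Q1 ≈ 4.5; IQR ≈ 2.0.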